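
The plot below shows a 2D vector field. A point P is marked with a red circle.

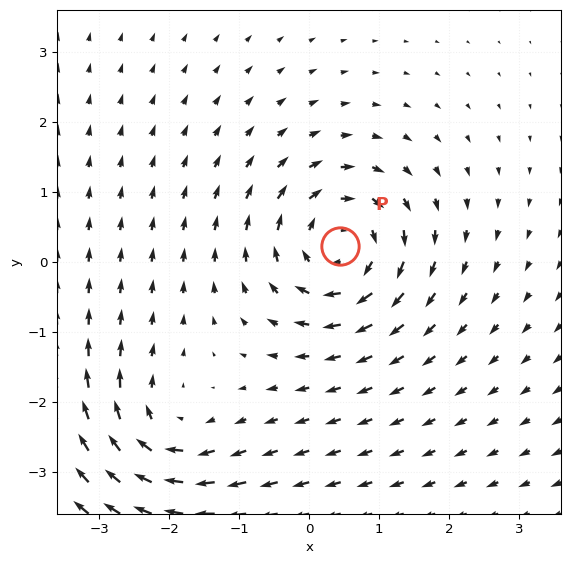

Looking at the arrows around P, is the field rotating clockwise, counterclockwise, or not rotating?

Near P at (0.4, 0.2) the arrows circulate clockwise. The curl (z-component) there is about -6; negative curl means clockwise rotation.

clockwise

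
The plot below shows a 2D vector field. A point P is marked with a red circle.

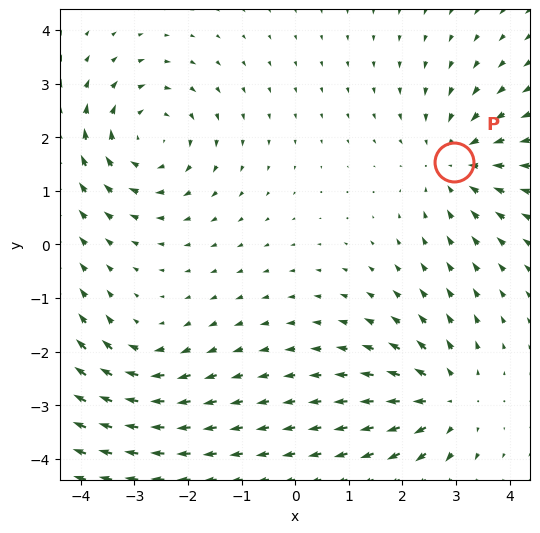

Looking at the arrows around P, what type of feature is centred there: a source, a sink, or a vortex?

At P (3.0, 1.5) the arrows converge inward. Divergence about -3, curl ≈0 — negative divergence with near-zero curl is a sink.

sink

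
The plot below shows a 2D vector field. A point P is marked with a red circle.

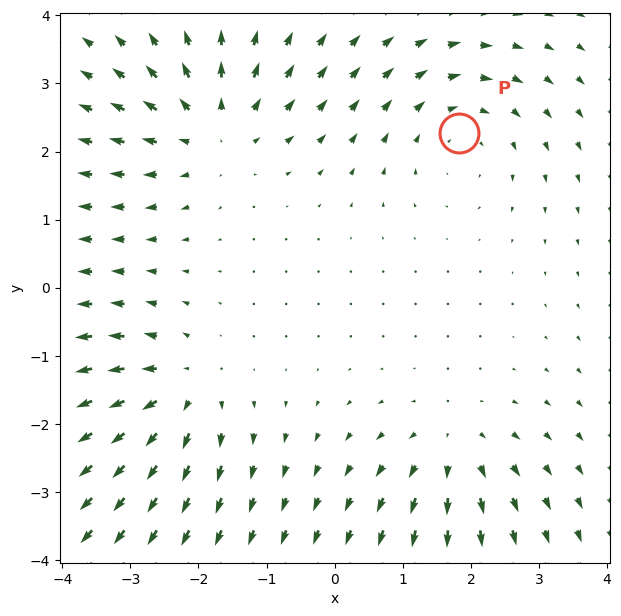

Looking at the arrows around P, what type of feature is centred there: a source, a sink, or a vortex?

At P (1.8, 2.3) the arrows circulate clockwise. Divergence ≈0, curl about -4 — near-zero divergence with nonzero curl is a vortex.

vortex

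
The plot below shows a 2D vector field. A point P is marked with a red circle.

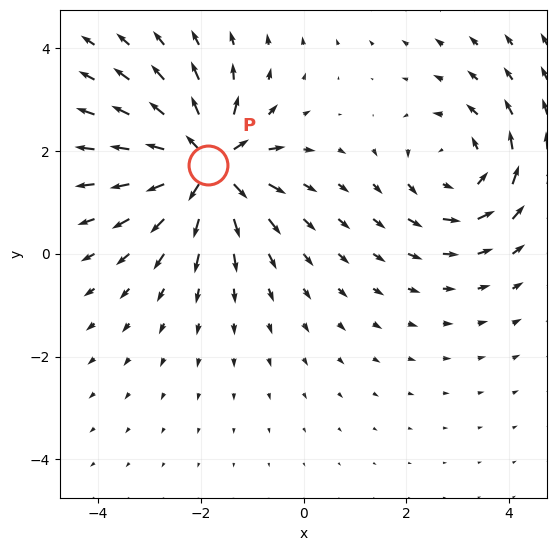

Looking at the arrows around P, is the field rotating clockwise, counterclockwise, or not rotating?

Near P at (-1.9, 1.7) the arrows show no circulation. The curl there is ≈0.

not rotating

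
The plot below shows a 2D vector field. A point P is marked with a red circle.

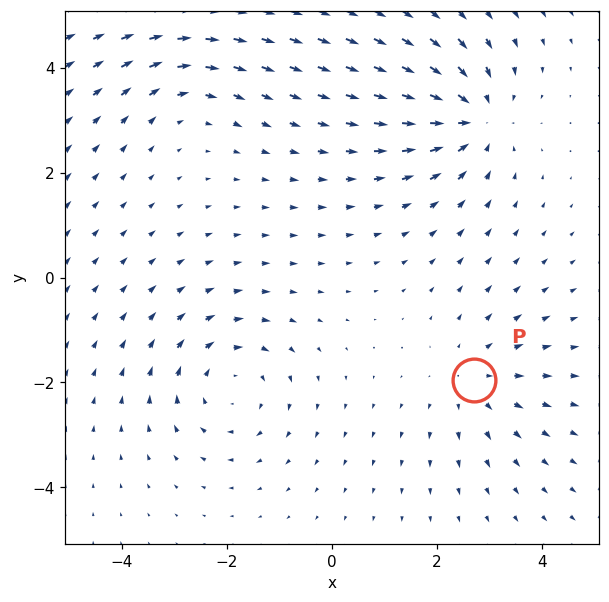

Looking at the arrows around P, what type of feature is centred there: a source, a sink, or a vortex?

At P (2.7, -1.9) the arrows spread outward. Divergence about +3, curl ≈0 — positive divergence with near-zero curl is a source.

source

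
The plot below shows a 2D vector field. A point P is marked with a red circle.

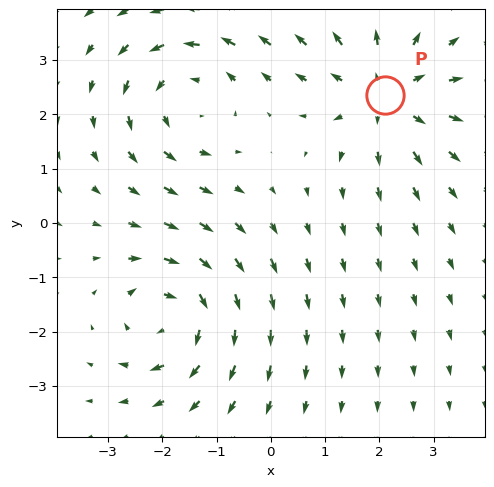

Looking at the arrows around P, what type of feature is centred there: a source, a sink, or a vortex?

source

At P (2.1, 2.4) the arrows spread outward. Divergence about +3, curl ≈0 — positive divergence with near-zero curl is a source.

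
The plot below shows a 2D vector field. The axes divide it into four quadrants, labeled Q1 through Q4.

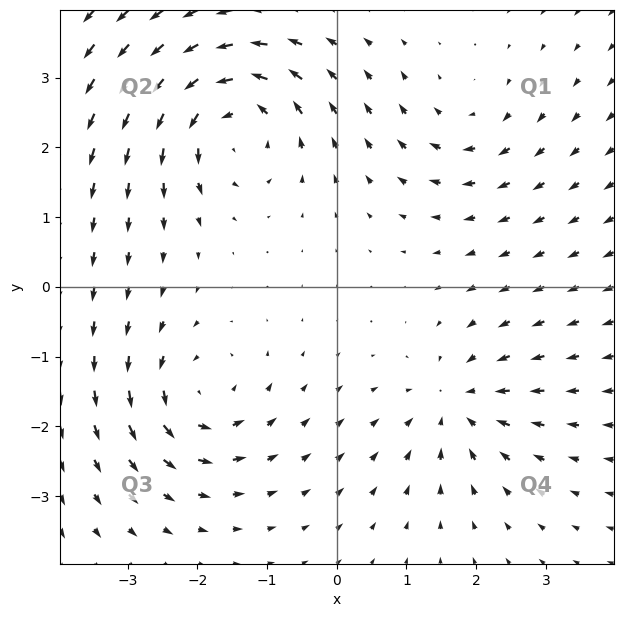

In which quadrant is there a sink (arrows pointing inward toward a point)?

Q4

The sink sits at approximately (1.7, -1.7), which lies in quadrant Q4. The divergence there is about -4, negative as expected for a sink.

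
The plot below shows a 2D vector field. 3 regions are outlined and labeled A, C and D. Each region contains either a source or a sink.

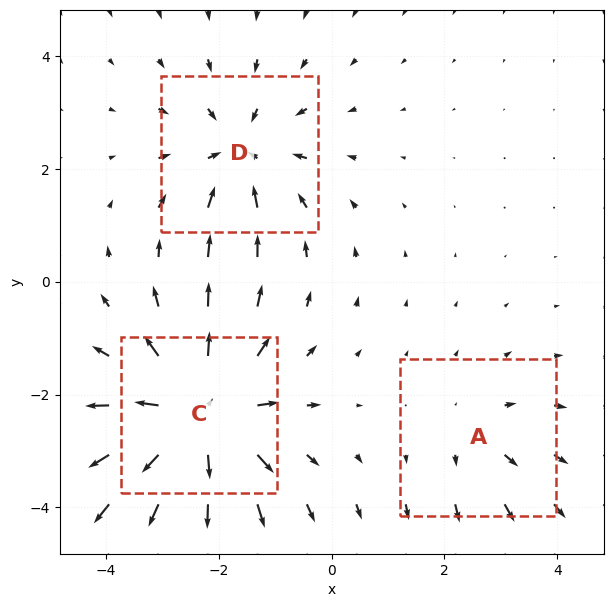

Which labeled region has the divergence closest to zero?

A

Divergence at each region's feature centre — A: about +2, C: about +5, D: about -3. Region A is closest to zero.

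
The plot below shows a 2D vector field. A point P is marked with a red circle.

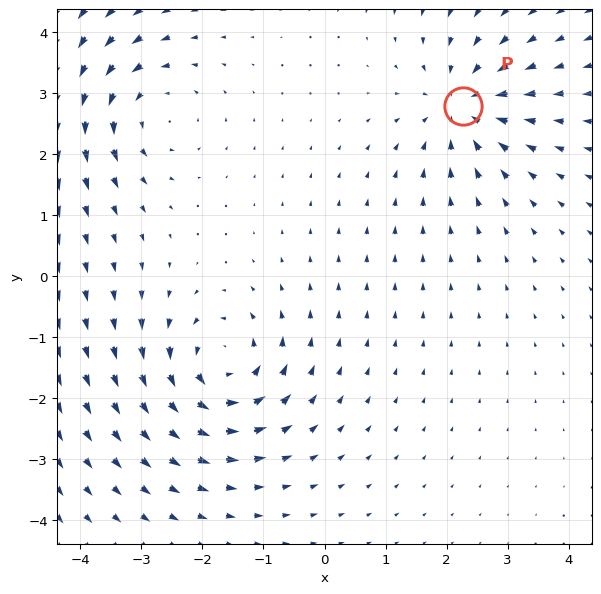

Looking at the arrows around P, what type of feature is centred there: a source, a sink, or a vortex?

At P (2.3, 2.8) the arrows converge inward. Divergence about -5, curl ≈0 — negative divergence with near-zero curl is a sink.

sink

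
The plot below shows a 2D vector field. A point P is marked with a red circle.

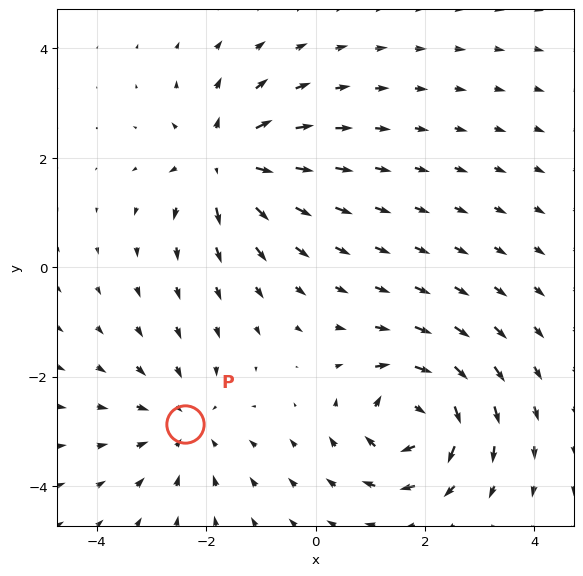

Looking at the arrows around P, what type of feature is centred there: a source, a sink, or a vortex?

sink

At P (-2.4, -2.9) the arrows converge inward. Divergence about -2, curl ≈0 — negative divergence with near-zero curl is a sink.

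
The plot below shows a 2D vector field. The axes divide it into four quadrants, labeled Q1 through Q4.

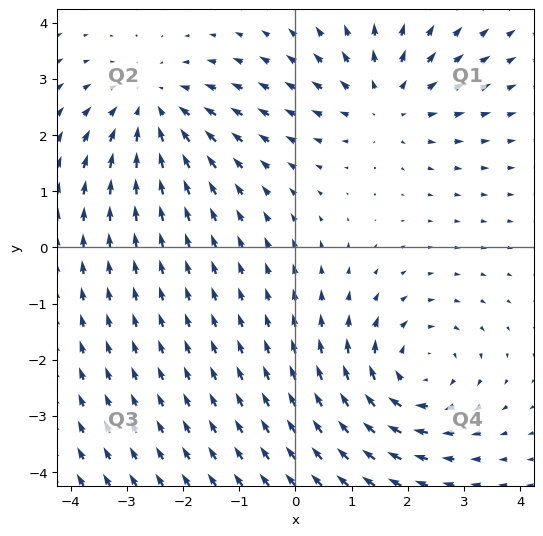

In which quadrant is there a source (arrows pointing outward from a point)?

The source sits at approximately (1.6, 2.6), which lies in quadrant Q1. The divergence there is about +3, positive as expected for a source.

Q1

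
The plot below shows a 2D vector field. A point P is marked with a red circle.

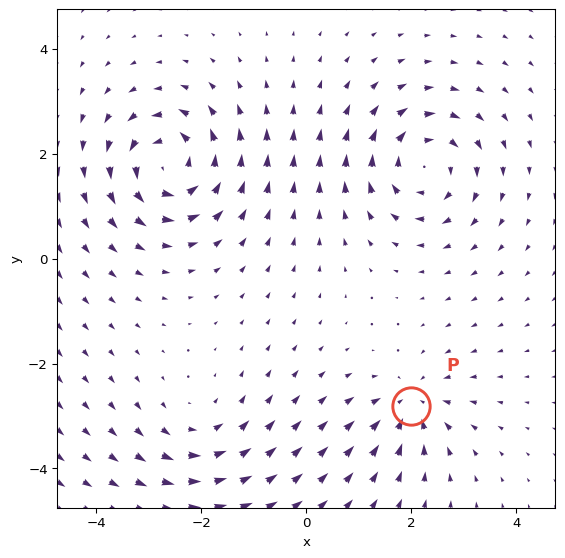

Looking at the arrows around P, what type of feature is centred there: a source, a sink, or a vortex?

sink

At P (2.0, -2.8) the arrows converge inward. Divergence about -4, curl ≈0 — negative divergence with near-zero curl is a sink.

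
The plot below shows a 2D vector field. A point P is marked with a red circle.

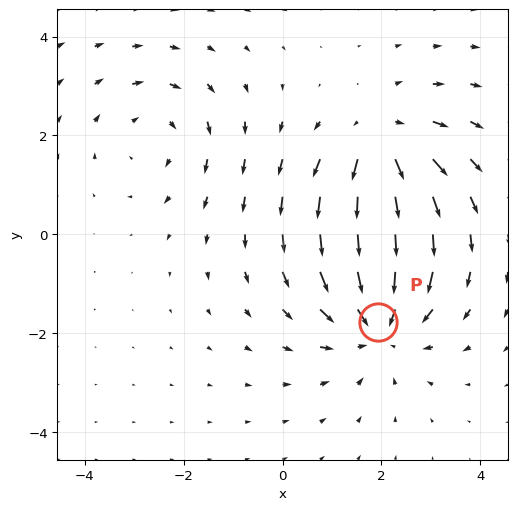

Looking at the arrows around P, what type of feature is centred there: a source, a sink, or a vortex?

sink

At P (1.9, -1.8) the arrows converge inward. Divergence about -4, curl ≈0 — negative divergence with near-zero curl is a sink.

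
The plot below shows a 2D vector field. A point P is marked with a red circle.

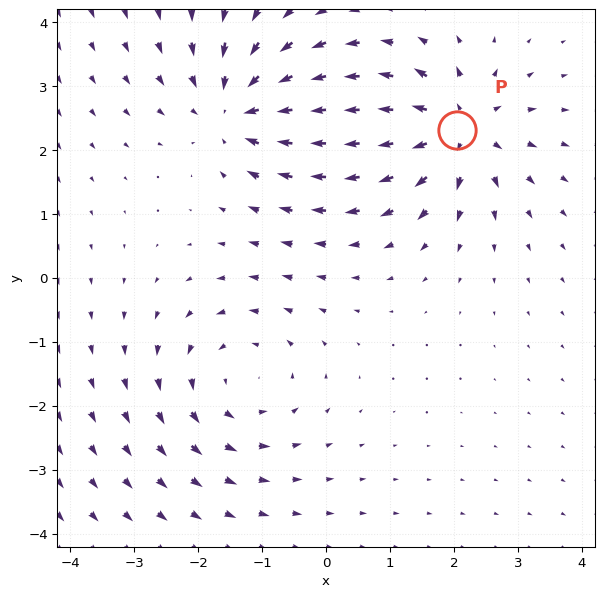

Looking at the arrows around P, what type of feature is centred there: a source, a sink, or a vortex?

At P (2.0, 2.3) the arrows spread outward. Divergence about +5, curl ≈0 — positive divergence with near-zero curl is a source.

source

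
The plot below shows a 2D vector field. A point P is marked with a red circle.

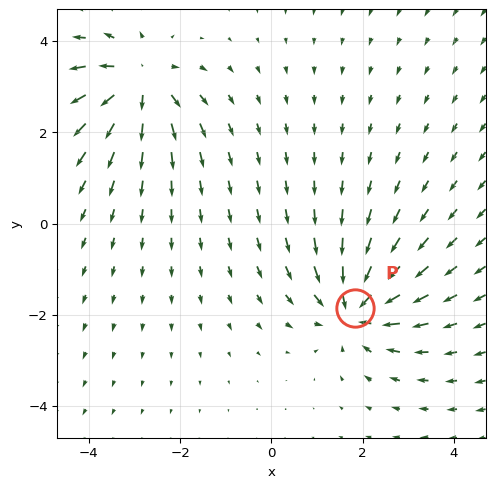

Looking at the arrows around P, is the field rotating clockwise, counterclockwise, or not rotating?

not rotating

Near P at (1.8, -1.9) the arrows show no circulation. The curl there is ≈0.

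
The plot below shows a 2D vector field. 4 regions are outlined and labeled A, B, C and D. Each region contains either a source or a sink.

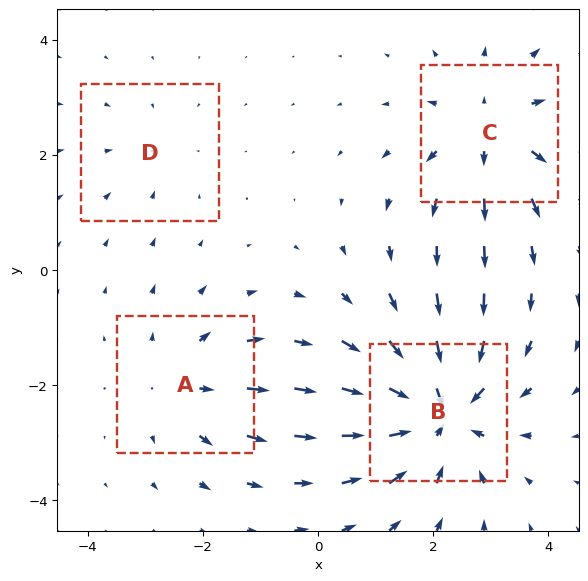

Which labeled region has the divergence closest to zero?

D

Divergence at each region's feature centre — A: about +3, B: about -7, C: about +5, D: about -2. Region D is closest to zero.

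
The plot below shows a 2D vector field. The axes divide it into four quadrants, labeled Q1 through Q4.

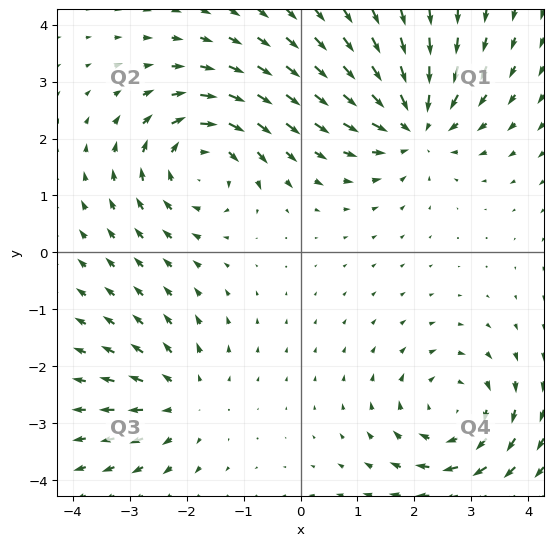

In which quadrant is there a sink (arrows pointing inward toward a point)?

The sink sits at approximately (2.0, 2.3), which lies in quadrant Q1. The divergence there is about -6, negative as expected for a sink.

Q1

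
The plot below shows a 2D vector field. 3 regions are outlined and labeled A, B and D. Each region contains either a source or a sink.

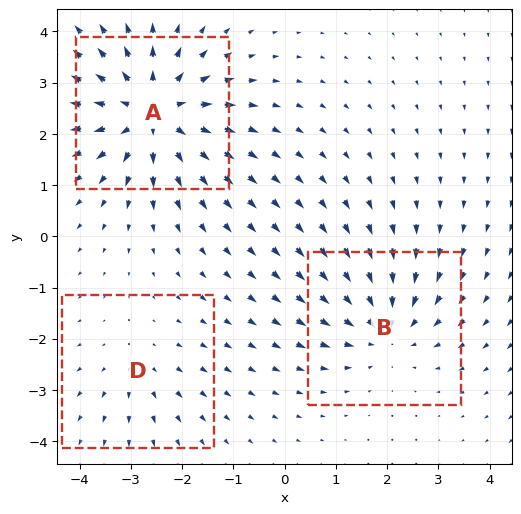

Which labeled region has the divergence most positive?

A

Divergence at each region's feature centre — A: about +5, B: about -3, D: about +2. Region A is most positive.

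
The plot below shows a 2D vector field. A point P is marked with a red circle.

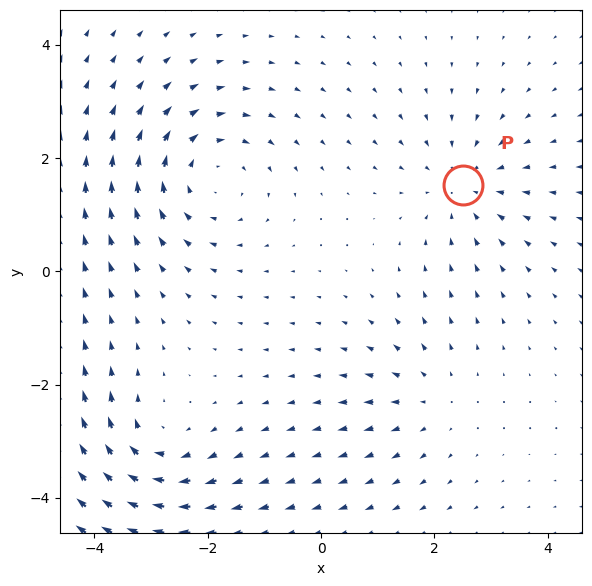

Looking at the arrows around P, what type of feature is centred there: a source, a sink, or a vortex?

At P (2.5, 1.5) the arrows converge inward. Divergence about -3, curl ≈0 — negative divergence with near-zero curl is a sink.

sink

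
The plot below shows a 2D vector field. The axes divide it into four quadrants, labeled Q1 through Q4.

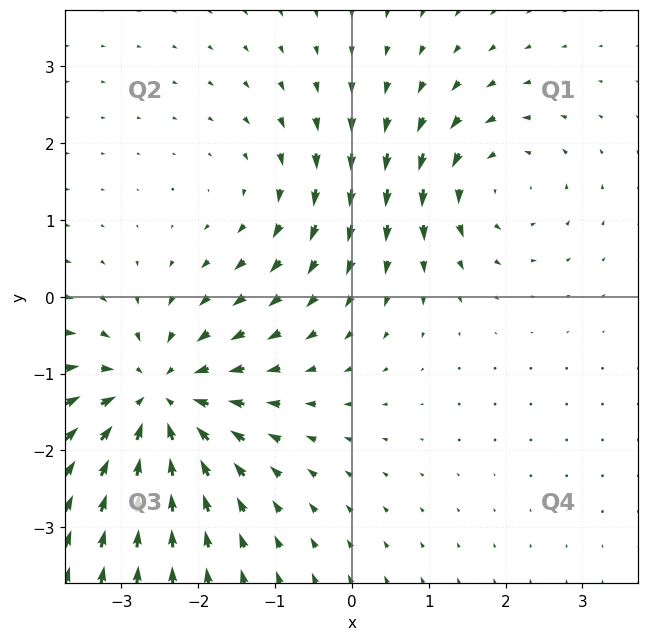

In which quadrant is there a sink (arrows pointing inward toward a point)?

Q3

The sink sits at approximately (-2.5, -1.3), which lies in quadrant Q3. The divergence there is about -5, negative as expected for a sink.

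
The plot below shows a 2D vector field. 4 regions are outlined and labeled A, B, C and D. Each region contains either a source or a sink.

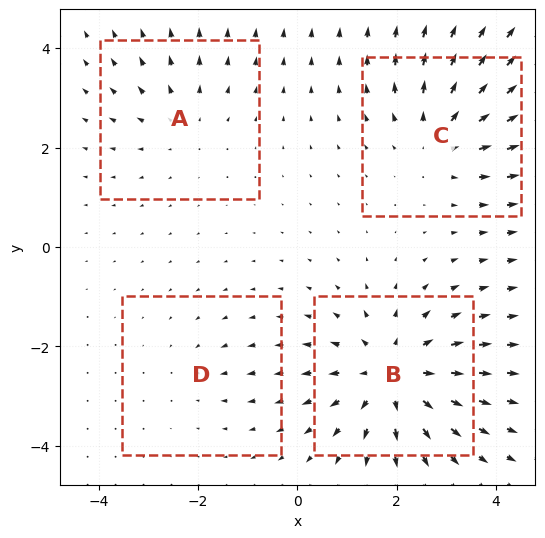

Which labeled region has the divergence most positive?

B

Divergence at each region's feature centre — A: about +3, B: about +6, C: about +4, D: about -2. Region B is most positive.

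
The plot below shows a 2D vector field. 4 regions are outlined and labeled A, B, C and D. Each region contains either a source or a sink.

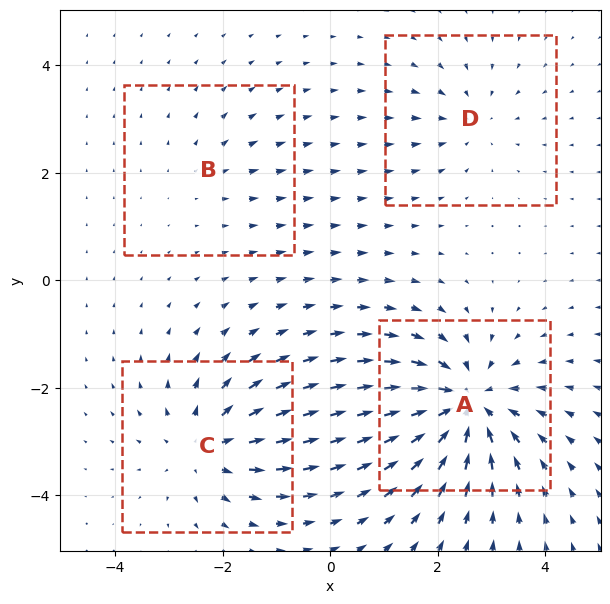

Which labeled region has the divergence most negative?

Divergence at each region's feature centre — A: about -7, B: about +2, C: about +5, D: about -3. Region A is most negative.

A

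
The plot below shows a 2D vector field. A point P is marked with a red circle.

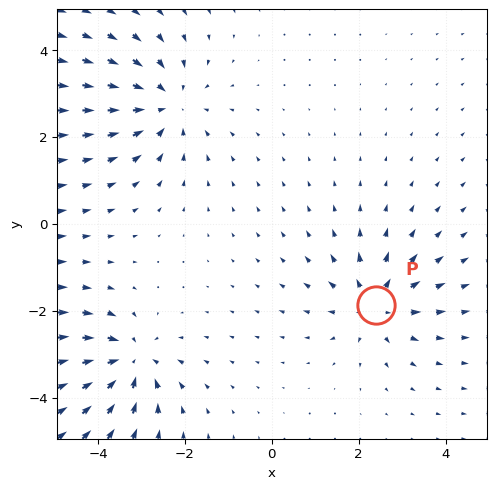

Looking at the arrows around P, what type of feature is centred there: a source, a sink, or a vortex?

source

At P (2.4, -1.9) the arrows spread outward. Divergence about +4, curl ≈0 — positive divergence with near-zero curl is a source.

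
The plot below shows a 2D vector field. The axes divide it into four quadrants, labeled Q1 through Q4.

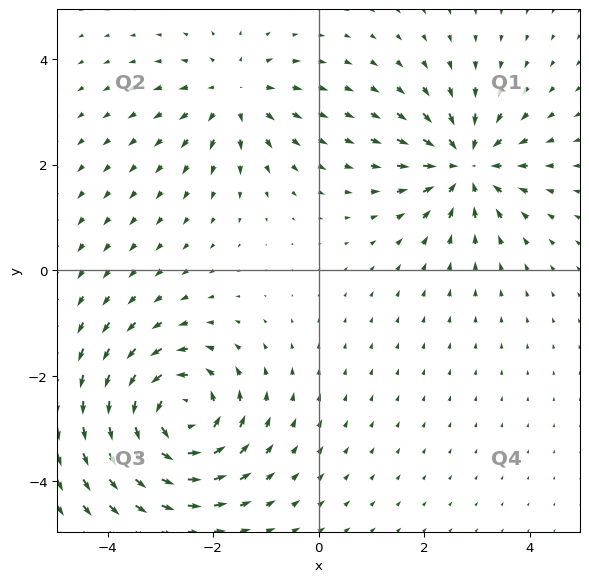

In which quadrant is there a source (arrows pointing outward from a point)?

The source sits at approximately (-1.6, 3.3), which lies in quadrant Q2. The divergence there is about +3, positive as expected for a source.

Q2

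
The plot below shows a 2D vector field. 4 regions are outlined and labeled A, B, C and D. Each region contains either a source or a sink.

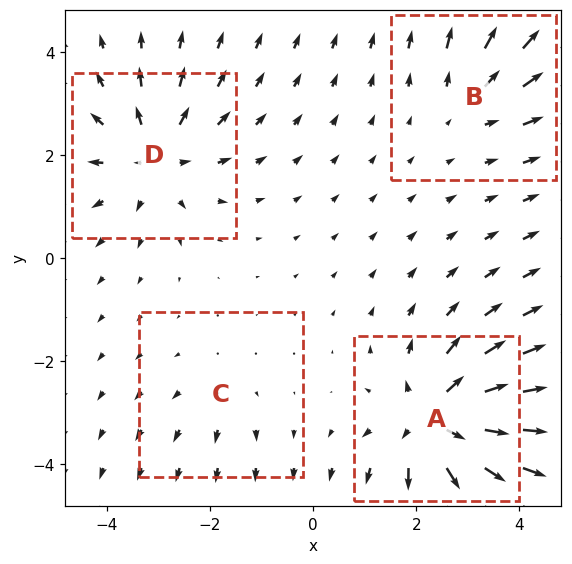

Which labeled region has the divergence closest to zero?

C

Divergence at each region's feature centre — A: about +7, B: about +3, C: about +2, D: about +5. Region C is closest to zero.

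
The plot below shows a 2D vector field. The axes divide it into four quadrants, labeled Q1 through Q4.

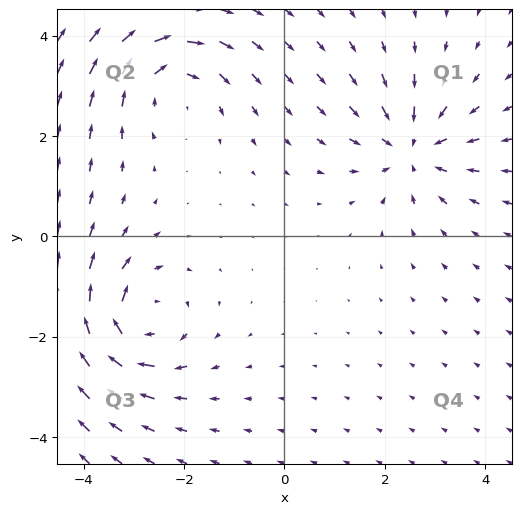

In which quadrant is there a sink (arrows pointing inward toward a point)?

Q1

The sink sits at approximately (2.5, 1.8), which lies in quadrant Q1. The divergence there is about -5, negative as expected for a sink.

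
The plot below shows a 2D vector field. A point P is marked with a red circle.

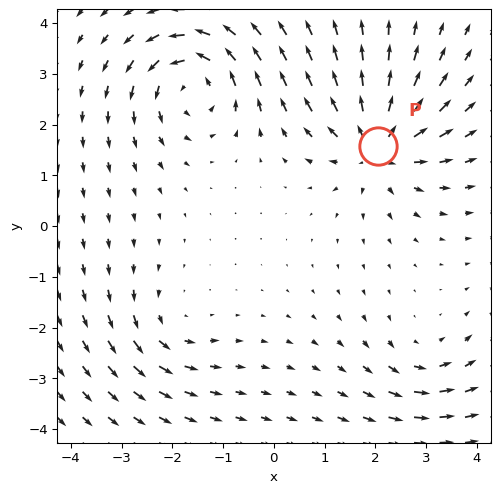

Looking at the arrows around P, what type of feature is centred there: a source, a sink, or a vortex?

At P (2.0, 1.6) the arrows spread outward. Divergence about +6, curl ≈0 — positive divergence with near-zero curl is a source.

source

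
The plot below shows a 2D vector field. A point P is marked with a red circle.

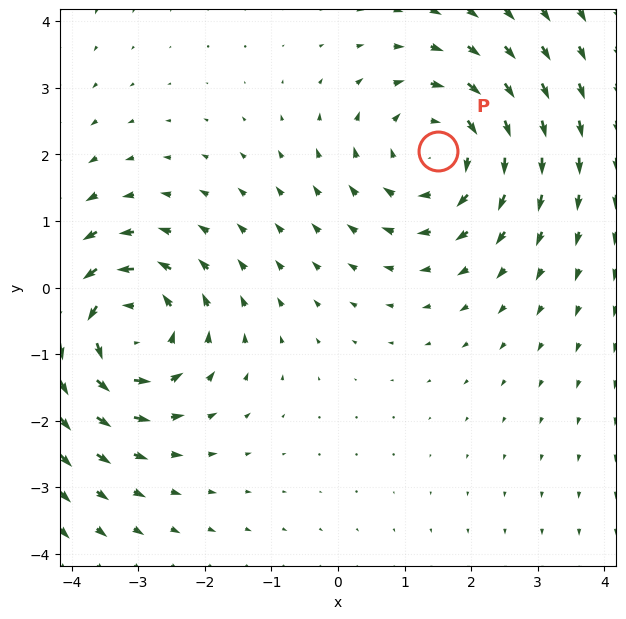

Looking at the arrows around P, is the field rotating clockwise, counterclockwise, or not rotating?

Near P at (1.5, 2.1) the arrows circulate clockwise. The curl (z-component) there is about -3; negative curl means clockwise rotation.

clockwise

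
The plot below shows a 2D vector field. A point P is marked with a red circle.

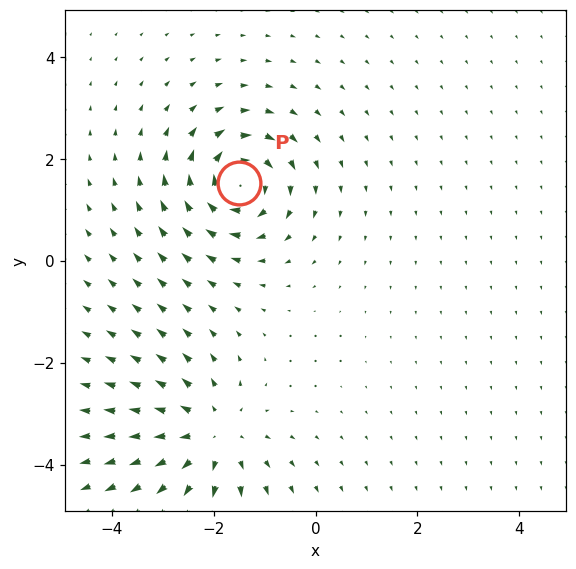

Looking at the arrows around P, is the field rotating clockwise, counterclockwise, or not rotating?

clockwise

Near P at (-1.5, 1.5) the arrows circulate clockwise. The curl (z-component) there is about -6; negative curl means clockwise rotation.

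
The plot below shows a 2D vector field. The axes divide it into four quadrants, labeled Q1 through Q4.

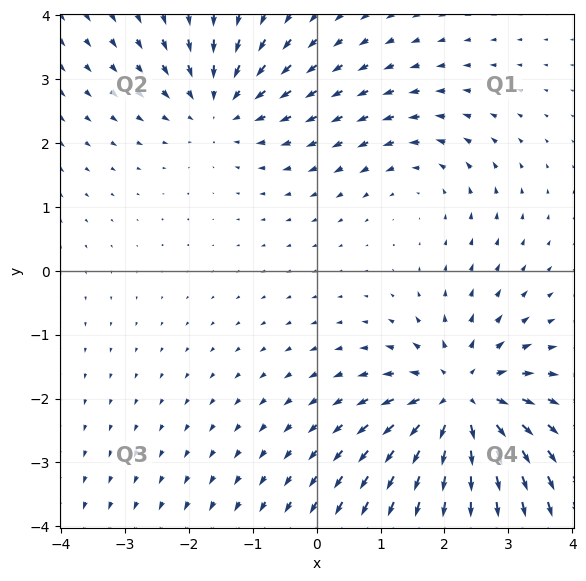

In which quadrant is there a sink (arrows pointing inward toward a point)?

The sink sits at approximately (-1.5, 2.6), which lies in quadrant Q2. The divergence there is about -3, negative as expected for a sink.

Q2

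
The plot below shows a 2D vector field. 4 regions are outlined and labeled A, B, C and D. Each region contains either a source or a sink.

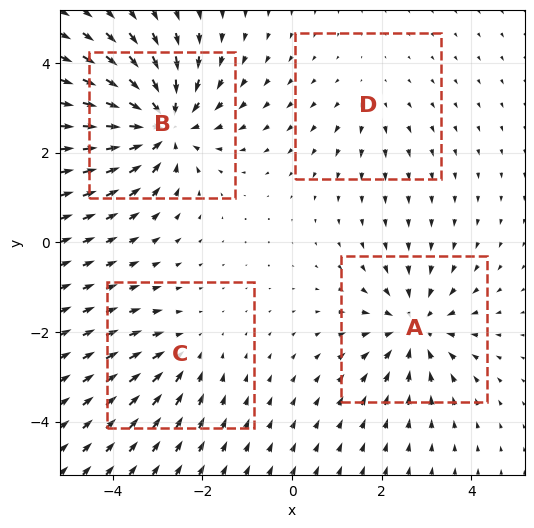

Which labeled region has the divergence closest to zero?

D

Divergence at each region's feature centre — A: about -5, B: about -7, C: about -3, D: about +2. Region D is closest to zero.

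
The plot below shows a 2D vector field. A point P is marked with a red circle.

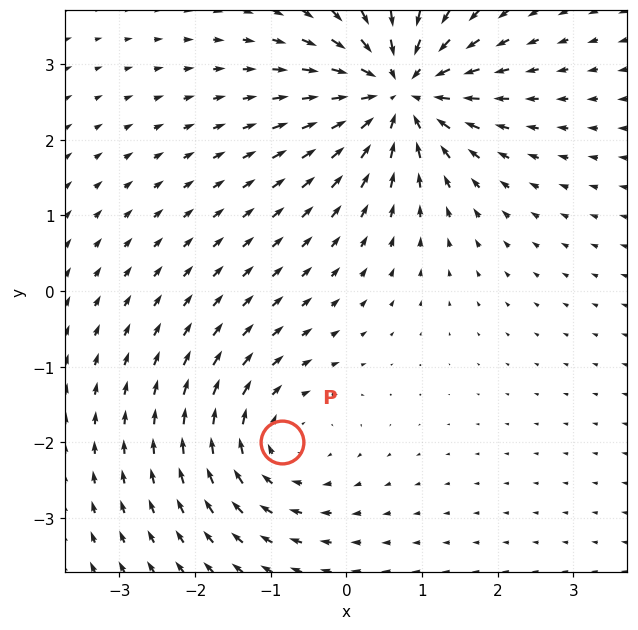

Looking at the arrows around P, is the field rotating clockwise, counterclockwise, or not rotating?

clockwise

Near P at (-0.8, -2.0) the arrows circulate clockwise. The curl (z-component) there is about -3; negative curl means clockwise rotation.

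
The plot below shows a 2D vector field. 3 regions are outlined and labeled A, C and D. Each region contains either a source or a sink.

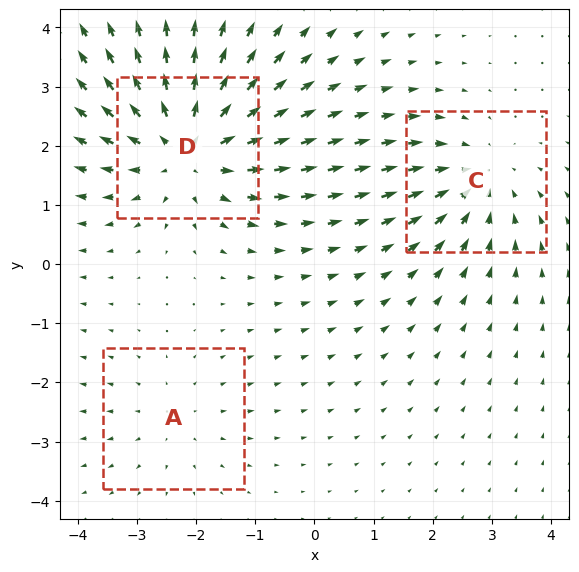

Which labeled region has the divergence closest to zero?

A

Divergence at each region's feature centre — A: about +2, C: about -3, D: about +5. Region A is closest to zero.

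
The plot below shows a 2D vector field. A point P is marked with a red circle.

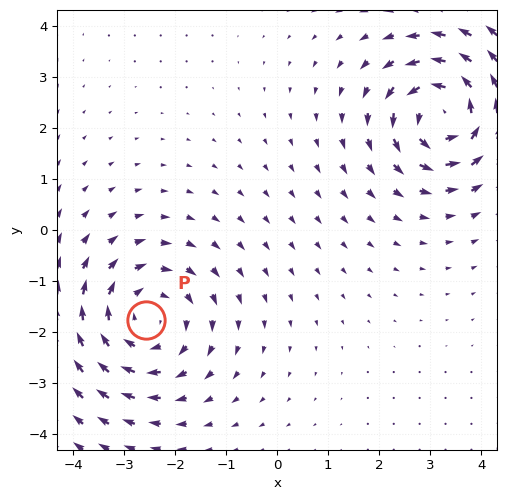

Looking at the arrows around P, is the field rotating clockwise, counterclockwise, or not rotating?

Near P at (-2.6, -1.8) the arrows circulate clockwise. The curl (z-component) there is about -4; negative curl means clockwise rotation.

clockwise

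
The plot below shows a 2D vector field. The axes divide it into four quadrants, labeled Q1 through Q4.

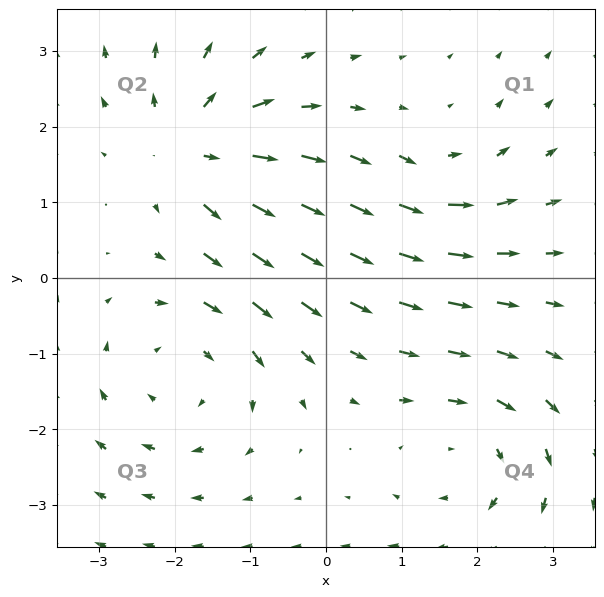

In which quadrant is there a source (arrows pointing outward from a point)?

Q2

The source sits at approximately (-1.7, 1.7), which lies in quadrant Q2. The divergence there is about +5, positive as expected for a source.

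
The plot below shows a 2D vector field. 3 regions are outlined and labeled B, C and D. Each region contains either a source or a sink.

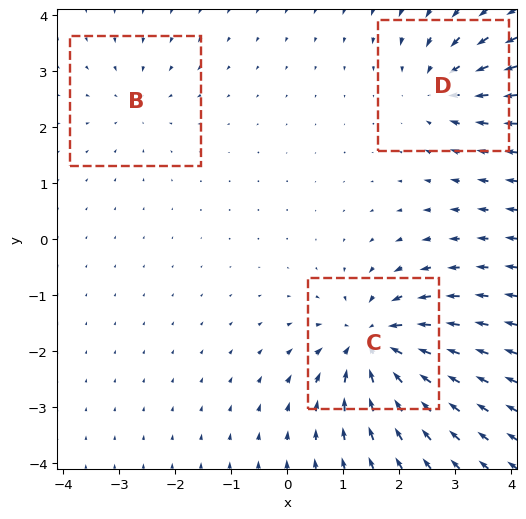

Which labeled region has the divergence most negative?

Divergence at each region's feature centre — B: about -2, C: about -6, D: about -4. Region C is most negative.

C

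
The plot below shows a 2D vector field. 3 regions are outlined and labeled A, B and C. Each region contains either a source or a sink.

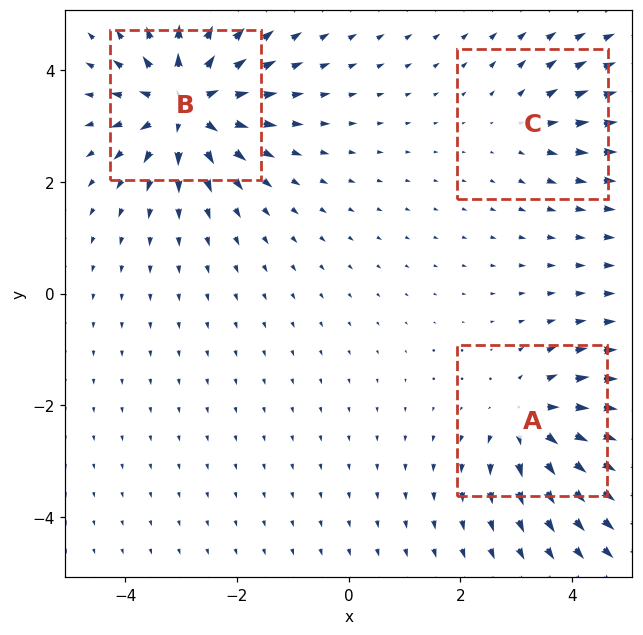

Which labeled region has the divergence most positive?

B

Divergence at each region's feature centre — A: about +4, B: about +6, C: about +2. Region B is most positive.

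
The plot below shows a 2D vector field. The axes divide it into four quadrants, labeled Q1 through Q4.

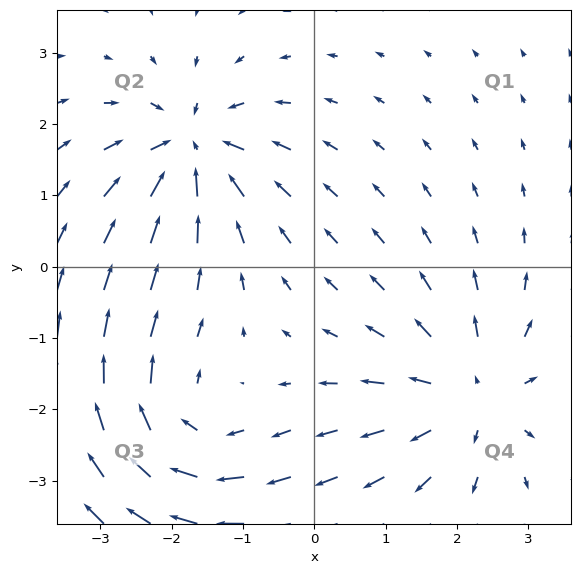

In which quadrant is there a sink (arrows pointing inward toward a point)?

The sink sits at approximately (-1.7, 1.6), which lies in quadrant Q2. The divergence there is about -5, negative as expected for a sink.

Q2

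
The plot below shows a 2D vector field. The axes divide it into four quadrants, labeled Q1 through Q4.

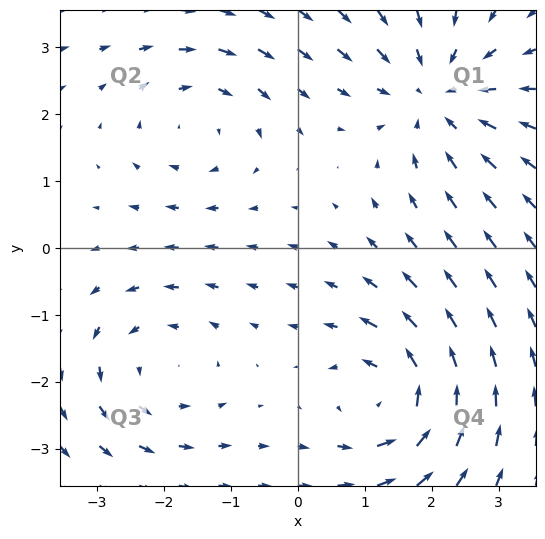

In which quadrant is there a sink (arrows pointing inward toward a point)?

The sink sits at approximately (2.1, 2.3), which lies in quadrant Q1. The divergence there is about -4, negative as expected for a sink.

Q1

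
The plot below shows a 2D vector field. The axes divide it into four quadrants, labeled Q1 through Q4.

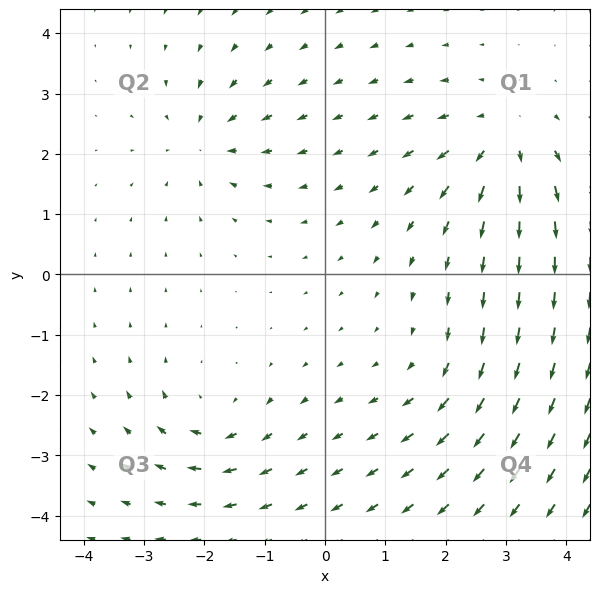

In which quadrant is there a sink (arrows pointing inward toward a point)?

Q2

The sink sits at approximately (-2.0, 2.2), which lies in quadrant Q2. The divergence there is about -3, negative as expected for a sink.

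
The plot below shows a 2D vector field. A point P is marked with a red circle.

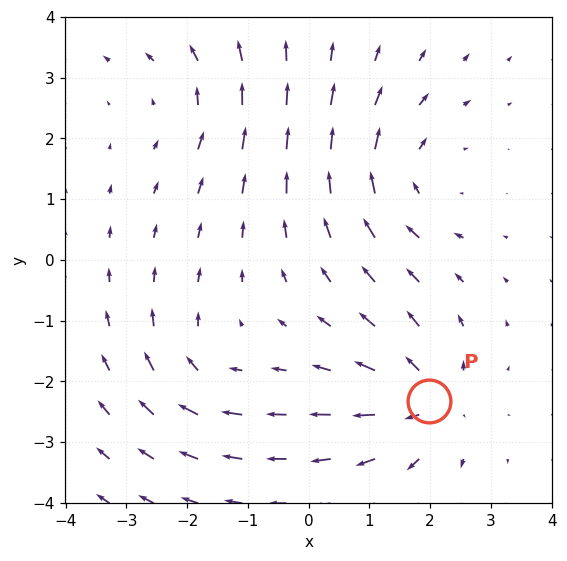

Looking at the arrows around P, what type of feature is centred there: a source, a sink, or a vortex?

source

At P (2.0, -2.3) the arrows spread outward. Divergence about +5, curl ≈0 — positive divergence with near-zero curl is a source.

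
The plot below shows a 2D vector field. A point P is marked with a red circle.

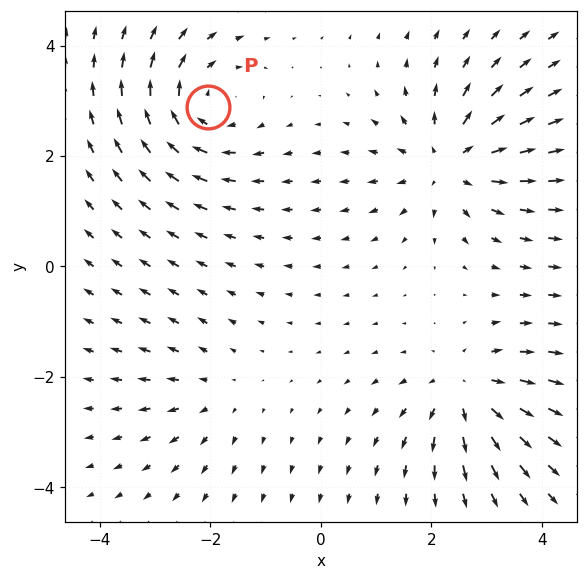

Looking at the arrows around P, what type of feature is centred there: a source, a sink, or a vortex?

At P (-2.1, 2.9) the arrows circulate clockwise. Divergence ≈0, curl about -4 — near-zero divergence with nonzero curl is a vortex.

vortex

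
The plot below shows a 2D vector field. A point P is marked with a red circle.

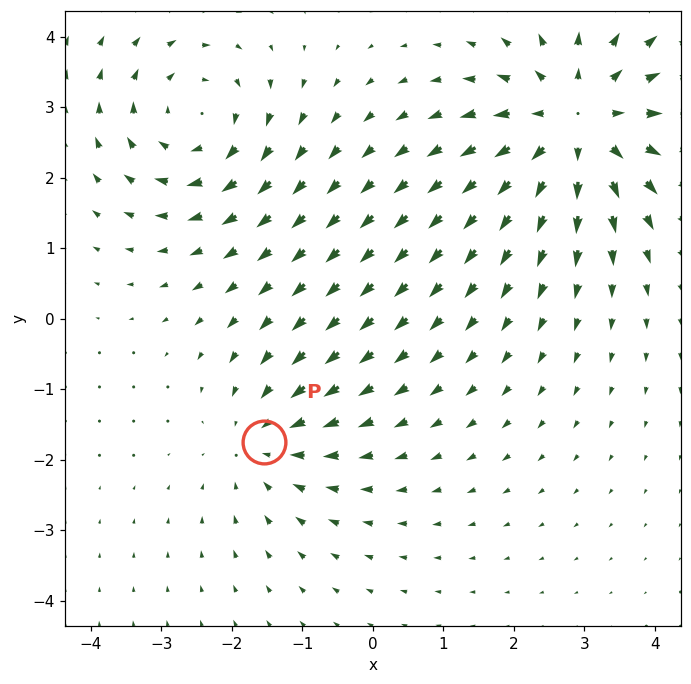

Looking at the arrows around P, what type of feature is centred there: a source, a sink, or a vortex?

At P (-1.6, -1.7) the arrows converge inward. Divergence about -2, curl ≈0 — negative divergence with near-zero curl is a sink.

sink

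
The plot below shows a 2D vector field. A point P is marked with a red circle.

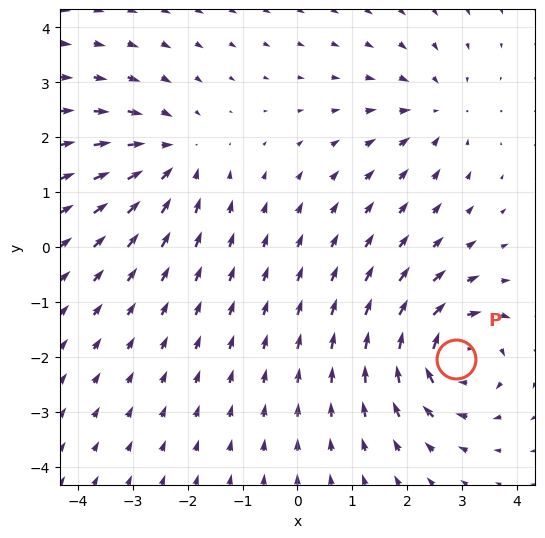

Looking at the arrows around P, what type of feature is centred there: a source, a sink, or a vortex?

At P (2.9, -2.0) the arrows circulate clockwise. Divergence ≈0, curl about -6 — near-zero divergence with nonzero curl is a vortex.

vortex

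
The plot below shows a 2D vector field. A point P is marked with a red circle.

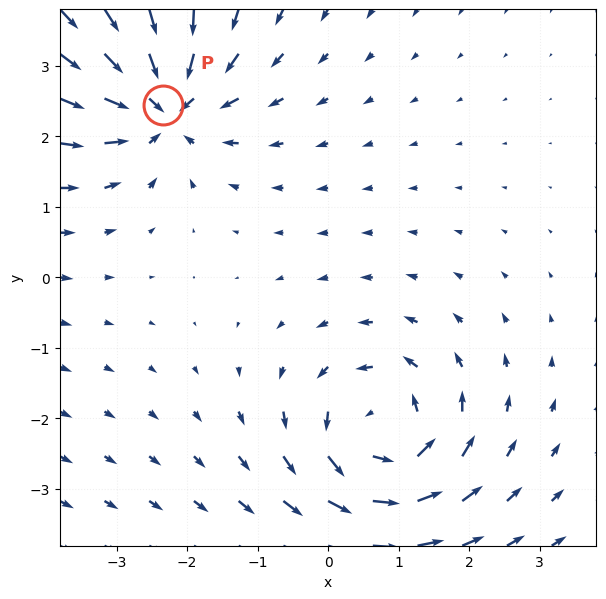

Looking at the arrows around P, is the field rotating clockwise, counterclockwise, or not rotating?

Near P at (-2.3, 2.4) the arrows show no circulation. The curl there is ≈0.

not rotating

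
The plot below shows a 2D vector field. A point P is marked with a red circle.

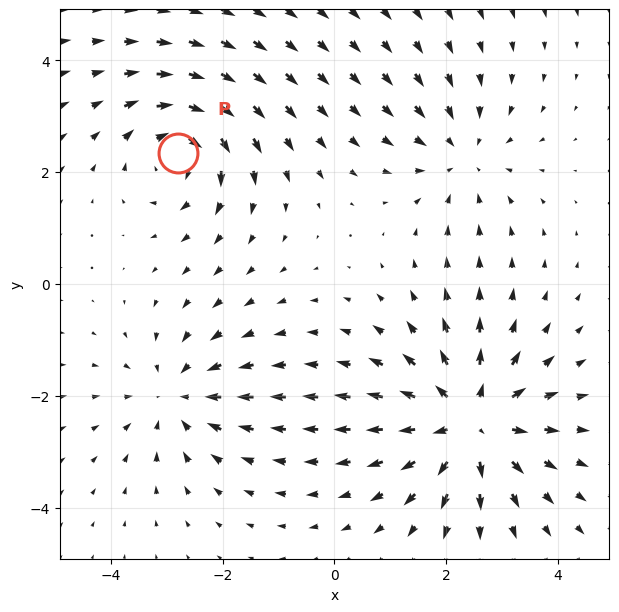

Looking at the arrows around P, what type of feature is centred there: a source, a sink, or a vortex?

vortex

At P (-2.8, 2.3) the arrows circulate clockwise. Divergence ≈0, curl about -4 — near-zero divergence with nonzero curl is a vortex.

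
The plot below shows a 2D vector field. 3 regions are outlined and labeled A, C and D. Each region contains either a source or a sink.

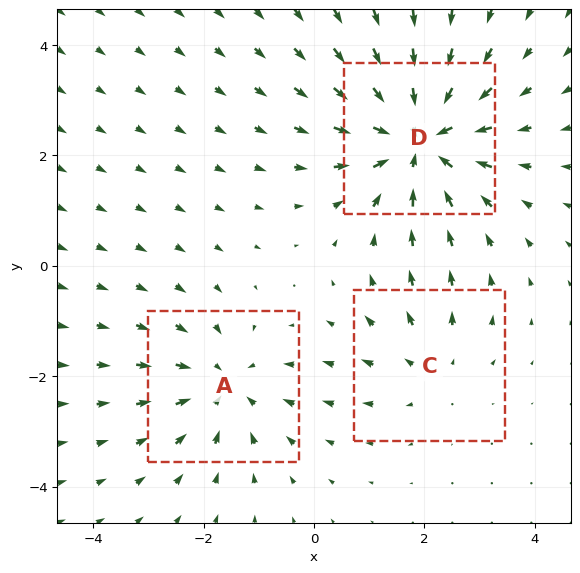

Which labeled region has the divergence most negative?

D

Divergence at each region's feature centre — A: about -3, C: about +2, D: about -4. Region D is most negative.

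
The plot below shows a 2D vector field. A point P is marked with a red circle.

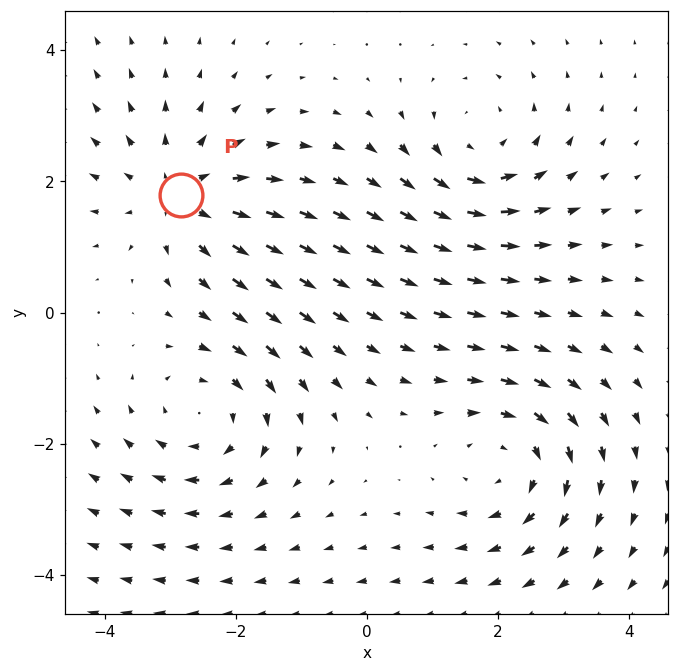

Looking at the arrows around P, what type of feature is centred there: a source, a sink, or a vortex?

source

At P (-2.8, 1.8) the arrows spread outward. Divergence about +5, curl ≈0 — positive divergence with near-zero curl is a source.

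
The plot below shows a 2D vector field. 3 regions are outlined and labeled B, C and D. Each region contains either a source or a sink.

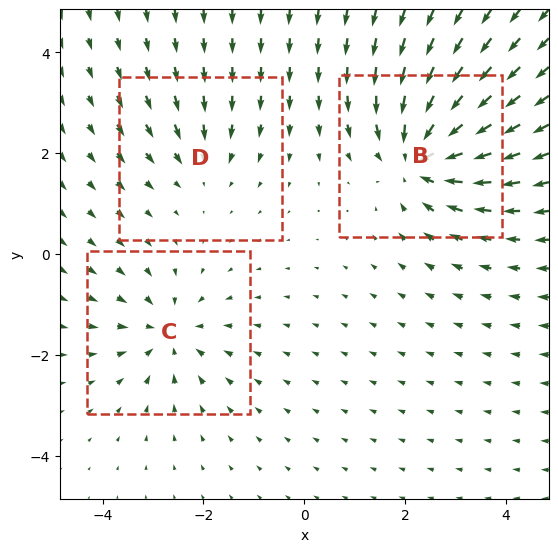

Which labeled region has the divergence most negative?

B

Divergence at each region's feature centre — B: about -5, C: about -3, D: about -2. Region B is most negative.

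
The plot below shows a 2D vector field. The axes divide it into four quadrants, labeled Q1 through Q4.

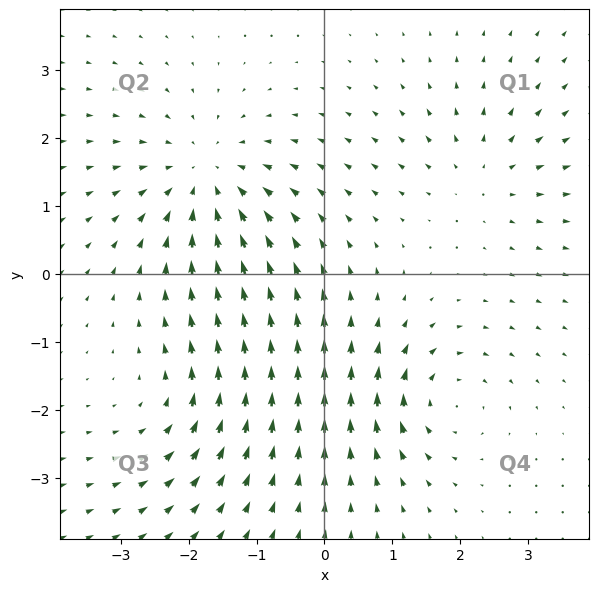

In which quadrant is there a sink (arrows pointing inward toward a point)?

Q2

The sink sits at approximately (-1.7, 1.4), which lies in quadrant Q2. The divergence there is about -4, negative as expected for a sink.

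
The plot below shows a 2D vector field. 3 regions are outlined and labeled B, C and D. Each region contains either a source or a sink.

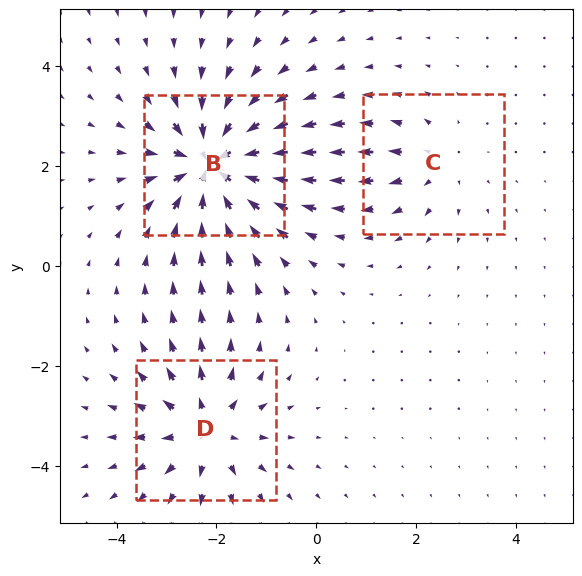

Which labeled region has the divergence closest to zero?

C

Divergence at each region's feature centre — B: about -5, C: about +2, D: about +4. Region C is closest to zero.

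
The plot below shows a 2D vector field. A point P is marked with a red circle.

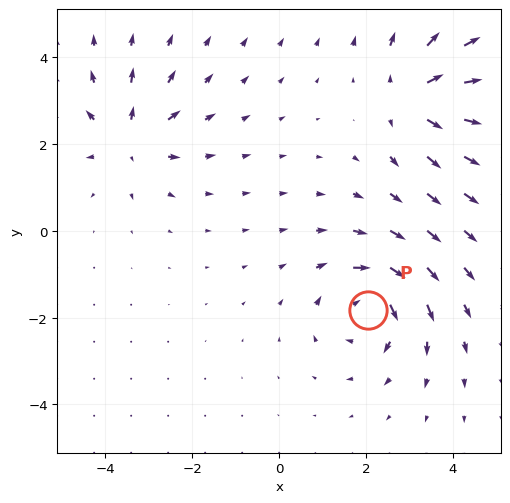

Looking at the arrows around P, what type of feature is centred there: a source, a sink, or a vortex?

vortex

At P (2.1, -1.8) the arrows circulate clockwise. Divergence ≈0, curl about -5 — near-zero divergence with nonzero curl is a vortex.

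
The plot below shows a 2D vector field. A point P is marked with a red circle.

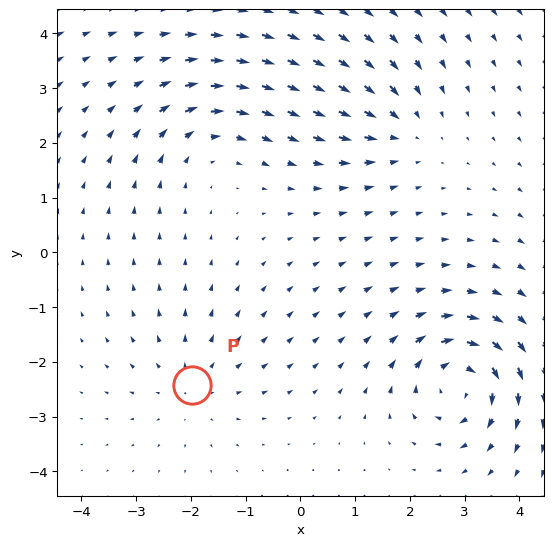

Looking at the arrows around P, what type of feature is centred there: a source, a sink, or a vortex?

source

At P (-2.0, -2.4) the arrows spread outward. Divergence about +3, curl ≈0 — positive divergence with near-zero curl is a source.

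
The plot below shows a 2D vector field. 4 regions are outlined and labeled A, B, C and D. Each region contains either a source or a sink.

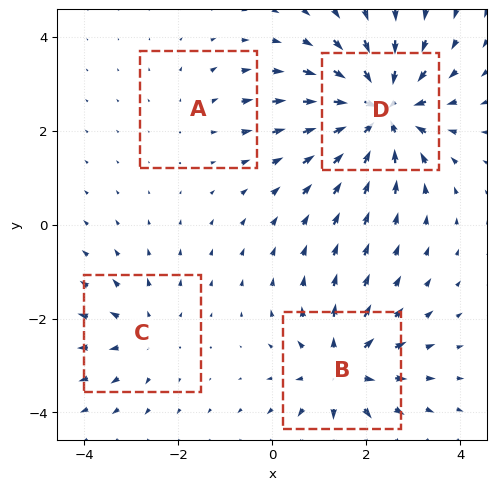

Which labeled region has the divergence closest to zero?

A

Divergence at each region's feature centre — A: about +2, B: about +5, C: about +3, D: about -8. Region A is closest to zero.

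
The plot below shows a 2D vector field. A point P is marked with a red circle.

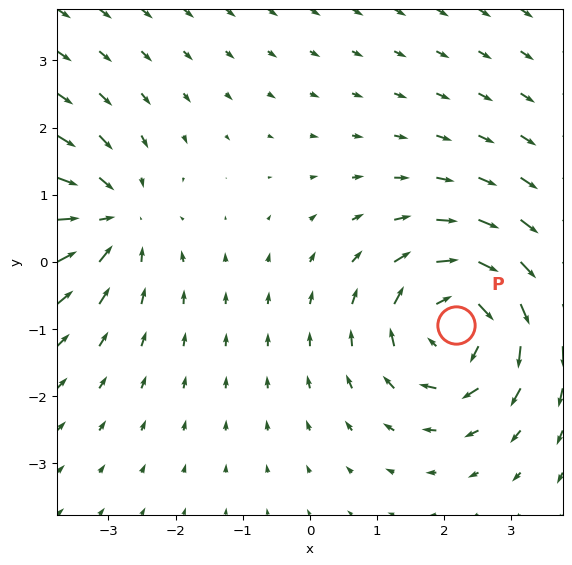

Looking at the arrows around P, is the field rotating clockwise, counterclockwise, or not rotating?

clockwise

Near P at (2.2, -0.9) the arrows circulate clockwise. The curl (z-component) there is about -5; negative curl means clockwise rotation.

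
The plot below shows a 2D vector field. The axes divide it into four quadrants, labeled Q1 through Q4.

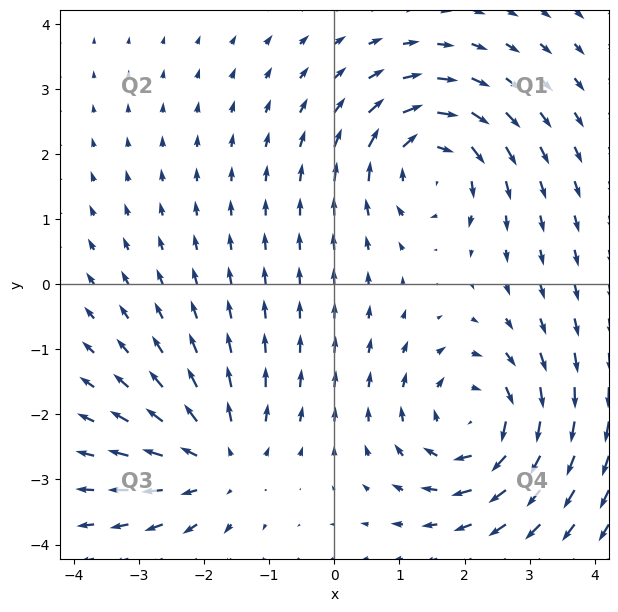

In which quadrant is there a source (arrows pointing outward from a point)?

Q3

The source sits at approximately (-1.8, -2.7), which lies in quadrant Q3. The divergence there is about +4, positive as expected for a source.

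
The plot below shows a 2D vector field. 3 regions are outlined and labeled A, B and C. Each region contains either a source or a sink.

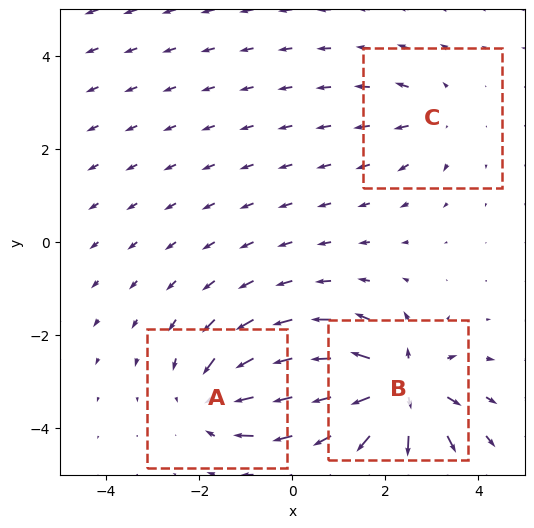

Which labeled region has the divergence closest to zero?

C

Divergence at each region's feature centre — A: about -4, B: about +6, C: about +2. Region C is closest to zero.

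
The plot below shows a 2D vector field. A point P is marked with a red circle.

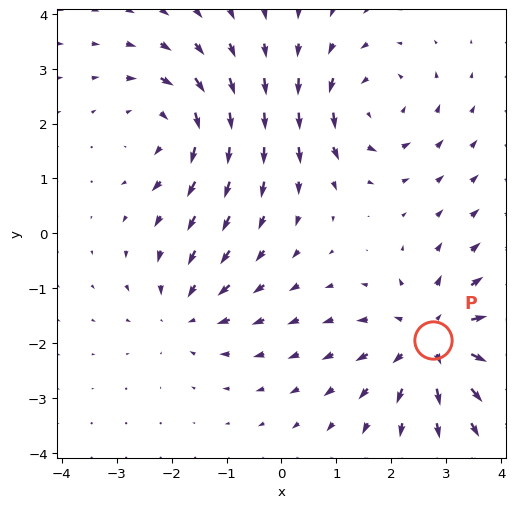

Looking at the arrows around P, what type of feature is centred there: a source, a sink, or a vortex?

At P (2.8, -1.9) the arrows spread outward. Divergence about +5, curl ≈0 — positive divergence with near-zero curl is a source.

source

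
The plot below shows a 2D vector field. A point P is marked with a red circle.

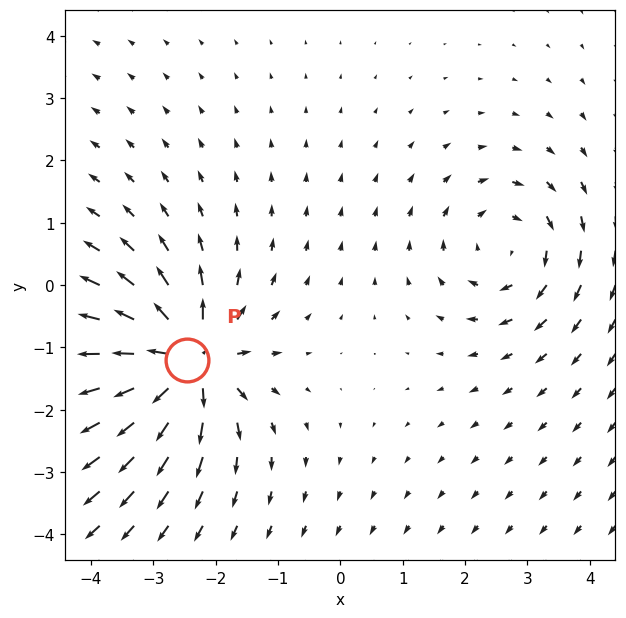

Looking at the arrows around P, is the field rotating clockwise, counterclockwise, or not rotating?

Near P at (-2.5, -1.2) the arrows show no circulation. The curl there is ≈0.

not rotating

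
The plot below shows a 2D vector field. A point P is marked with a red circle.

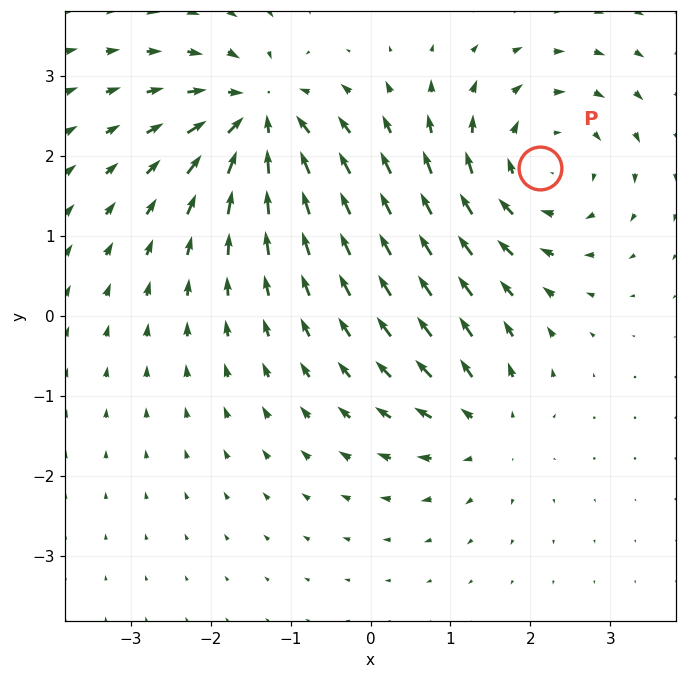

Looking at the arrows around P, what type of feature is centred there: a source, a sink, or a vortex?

vortex

At P (2.1, 1.9) the arrows circulate clockwise. Divergence ≈0, curl about -4 — near-zero divergence with nonzero curl is a vortex.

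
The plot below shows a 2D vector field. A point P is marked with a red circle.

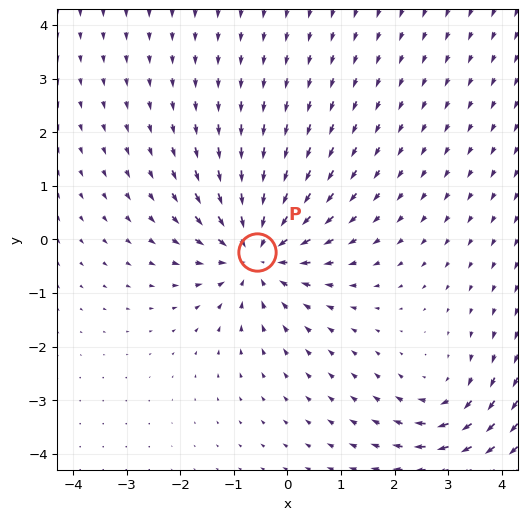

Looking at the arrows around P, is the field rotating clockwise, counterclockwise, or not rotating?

Near P at (-0.6, -0.2) the arrows show no circulation. The curl there is ≈0.

not rotating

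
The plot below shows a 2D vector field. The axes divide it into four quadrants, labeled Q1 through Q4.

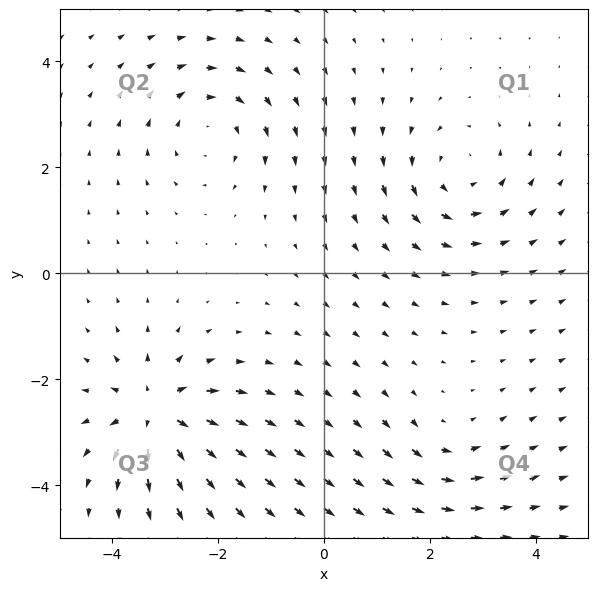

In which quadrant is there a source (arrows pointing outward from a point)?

The source sits at approximately (-3.2, -2.6), which lies in quadrant Q3. The divergence there is about +6, positive as expected for a source.

Q3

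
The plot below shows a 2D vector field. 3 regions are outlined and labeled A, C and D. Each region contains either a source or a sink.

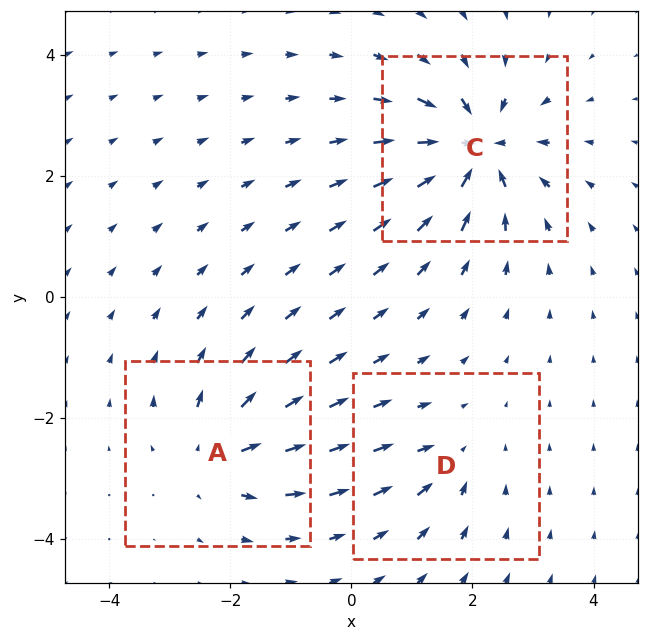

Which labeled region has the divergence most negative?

C

Divergence at each region's feature centre — A: about +4, C: about -6, D: about -2. Region C is most negative.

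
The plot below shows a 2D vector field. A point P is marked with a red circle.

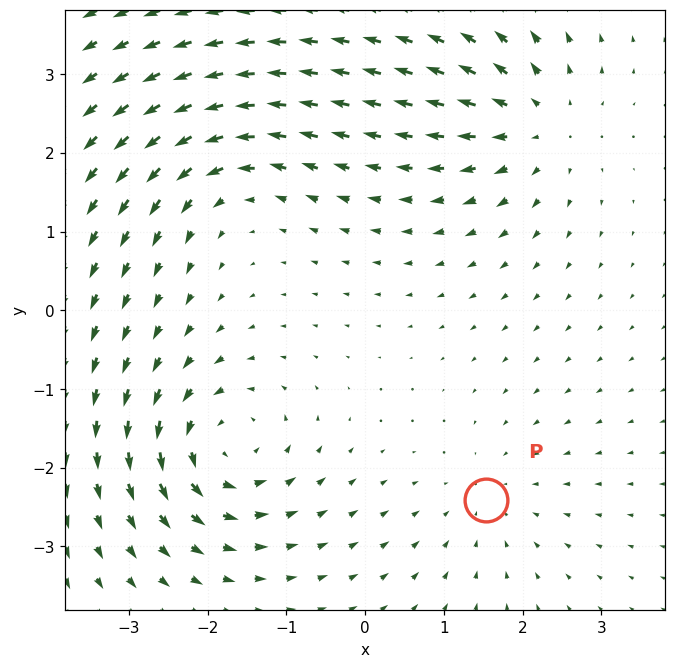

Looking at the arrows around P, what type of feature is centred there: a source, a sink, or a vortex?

At P (1.5, -2.4) the arrows converge inward. Divergence about -3, curl ≈0 — negative divergence with near-zero curl is a sink.

sink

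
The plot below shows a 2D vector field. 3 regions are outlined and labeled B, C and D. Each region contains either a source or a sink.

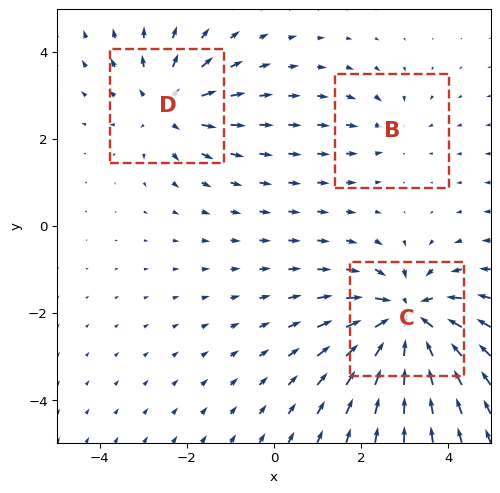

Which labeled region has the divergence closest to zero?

B

Divergence at each region's feature centre — B: about -2, C: about -5, D: about +3. Region B is closest to zero.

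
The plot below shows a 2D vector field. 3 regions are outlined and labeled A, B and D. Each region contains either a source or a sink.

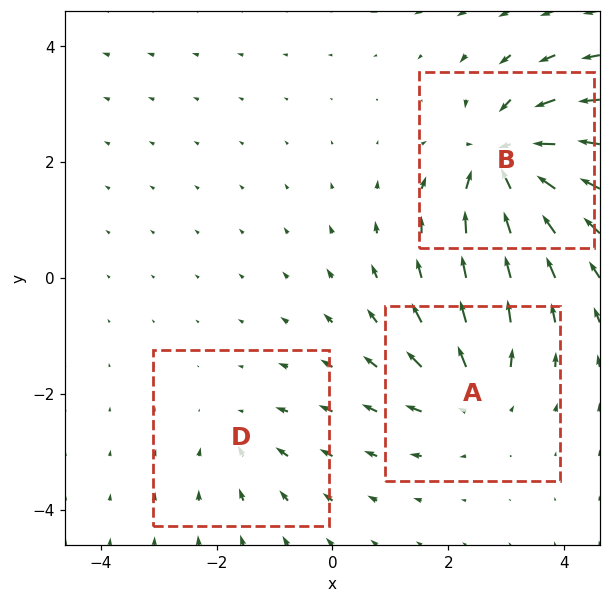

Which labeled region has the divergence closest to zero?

D

Divergence at each region's feature centre — A: about +4, B: about -6, D: about -2. Region D is closest to zero.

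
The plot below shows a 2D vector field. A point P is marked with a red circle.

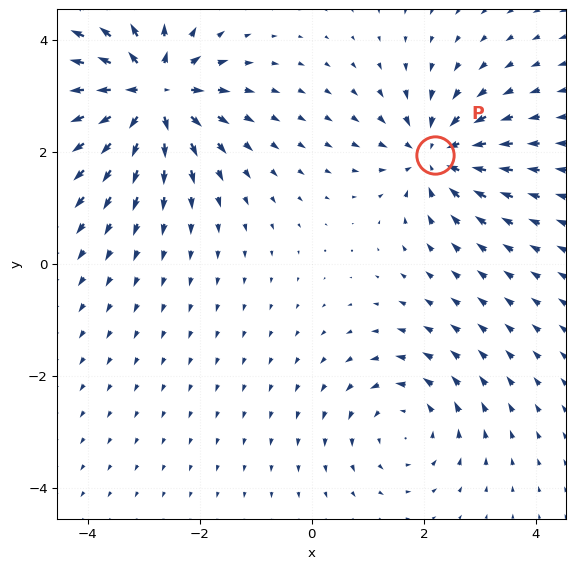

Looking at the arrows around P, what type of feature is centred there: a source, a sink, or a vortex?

sink

At P (2.2, 2.0) the arrows converge inward. Divergence about -4, curl ≈0 — negative divergence with near-zero curl is a sink.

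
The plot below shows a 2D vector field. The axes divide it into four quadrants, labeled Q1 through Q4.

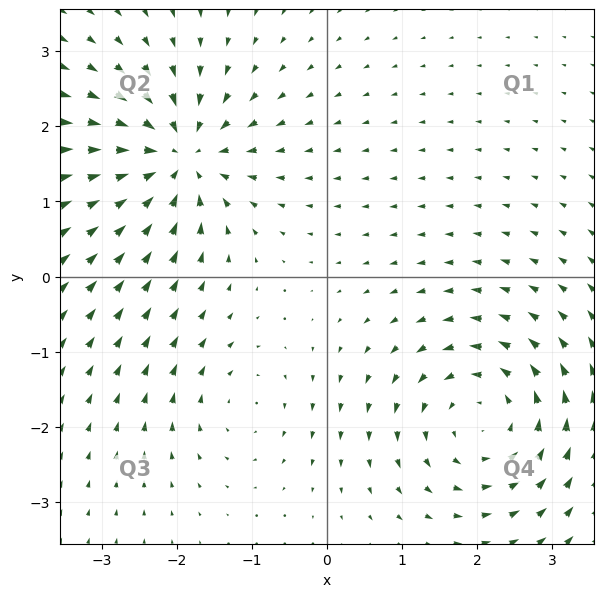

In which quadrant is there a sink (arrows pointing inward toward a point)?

Q2

The sink sits at approximately (-2.0, 1.6), which lies in quadrant Q2. The divergence there is about -6, negative as expected for a sink.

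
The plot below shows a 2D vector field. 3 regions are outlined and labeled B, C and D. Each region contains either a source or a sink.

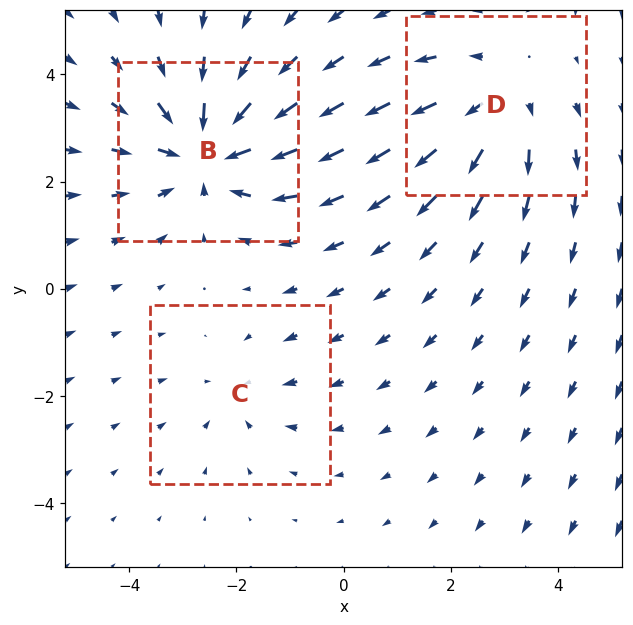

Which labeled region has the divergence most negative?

B

Divergence at each region's feature centre — B: about -4, C: about -2, D: about +3. Region B is most negative.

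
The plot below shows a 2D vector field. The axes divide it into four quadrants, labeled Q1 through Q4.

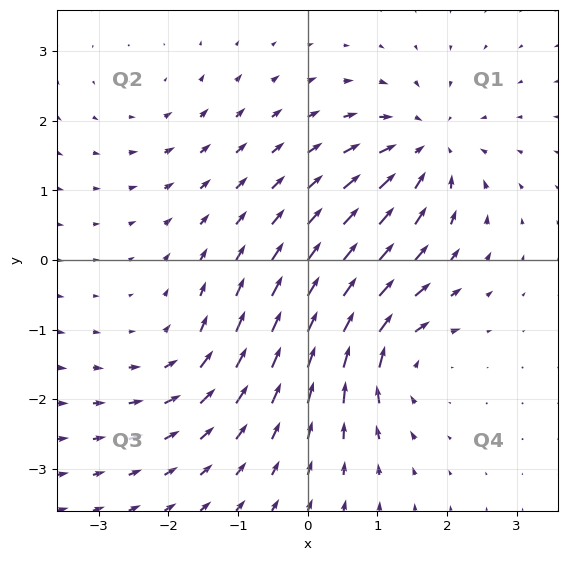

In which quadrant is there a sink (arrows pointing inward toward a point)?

Q1

The sink sits at approximately (1.7, 1.6), which lies in quadrant Q1. The divergence there is about -6, negative as expected for a sink.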